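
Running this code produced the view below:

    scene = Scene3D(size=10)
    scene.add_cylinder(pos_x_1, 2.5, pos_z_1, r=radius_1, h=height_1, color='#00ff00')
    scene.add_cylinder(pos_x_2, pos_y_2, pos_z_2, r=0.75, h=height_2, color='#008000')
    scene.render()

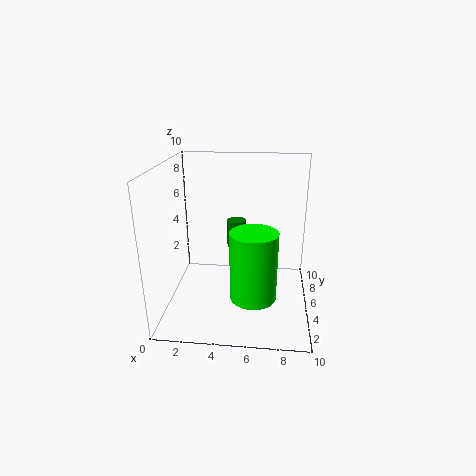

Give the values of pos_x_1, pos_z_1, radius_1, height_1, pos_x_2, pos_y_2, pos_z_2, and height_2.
pos_x_1 = 6.25, pos_z_1 = 2, radius_1 = 1.5, height_1 = 4.5, pos_x_2 = 4.5, pos_y_2 = 8.5, pos_z_2 = 2.75, height_2 = 2.25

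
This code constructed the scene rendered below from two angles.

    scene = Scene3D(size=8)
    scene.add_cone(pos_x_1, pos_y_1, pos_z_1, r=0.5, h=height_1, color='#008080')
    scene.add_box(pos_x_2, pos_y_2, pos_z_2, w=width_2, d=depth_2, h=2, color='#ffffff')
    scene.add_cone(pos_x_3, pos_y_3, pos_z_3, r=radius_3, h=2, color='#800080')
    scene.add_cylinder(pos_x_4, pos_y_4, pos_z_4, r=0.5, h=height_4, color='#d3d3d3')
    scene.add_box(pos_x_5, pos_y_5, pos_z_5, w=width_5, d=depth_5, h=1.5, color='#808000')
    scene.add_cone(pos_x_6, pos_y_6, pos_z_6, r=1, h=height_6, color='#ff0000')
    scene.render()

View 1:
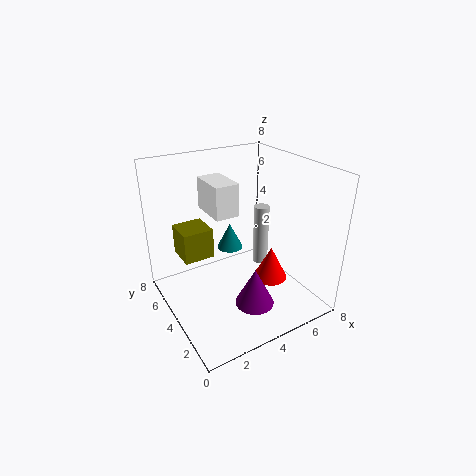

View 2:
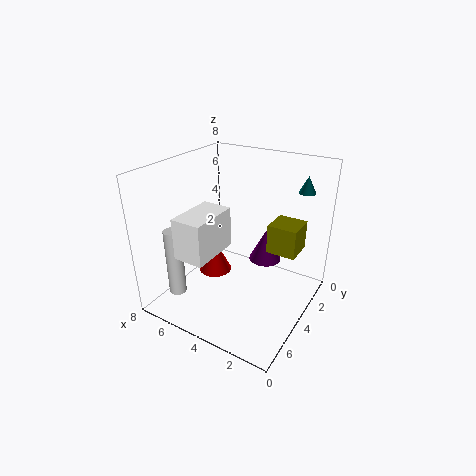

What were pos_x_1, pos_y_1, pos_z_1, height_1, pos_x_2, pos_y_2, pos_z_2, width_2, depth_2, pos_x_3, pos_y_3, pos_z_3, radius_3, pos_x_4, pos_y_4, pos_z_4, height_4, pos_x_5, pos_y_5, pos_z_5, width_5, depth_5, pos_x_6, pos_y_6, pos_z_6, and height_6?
pos_x_1 = 1.5; pos_y_1 = 0.5; pos_z_1 = 6; height_1 = 1; pos_x_2 = 3.5; pos_y_2 = 5.5; pos_z_2 = 4.5; width_2 = 1.5; depth_2 = 2.5; pos_x_3 = 3.5; pos_y_3 = 1.5; pos_z_3 = 1.5; radius_3 = 1; pos_x_4 = 7; pos_y_4 = 6; pos_z_4 = 0.5; height_4 = 4; pos_x_5 = 0.5; pos_y_5 = 3; pos_z_5 = 4; width_5 = 1.5; depth_5 = 1.5; pos_x_6 = 6; pos_y_6 = 3.5; pos_z_6 = 1; height_6 = 2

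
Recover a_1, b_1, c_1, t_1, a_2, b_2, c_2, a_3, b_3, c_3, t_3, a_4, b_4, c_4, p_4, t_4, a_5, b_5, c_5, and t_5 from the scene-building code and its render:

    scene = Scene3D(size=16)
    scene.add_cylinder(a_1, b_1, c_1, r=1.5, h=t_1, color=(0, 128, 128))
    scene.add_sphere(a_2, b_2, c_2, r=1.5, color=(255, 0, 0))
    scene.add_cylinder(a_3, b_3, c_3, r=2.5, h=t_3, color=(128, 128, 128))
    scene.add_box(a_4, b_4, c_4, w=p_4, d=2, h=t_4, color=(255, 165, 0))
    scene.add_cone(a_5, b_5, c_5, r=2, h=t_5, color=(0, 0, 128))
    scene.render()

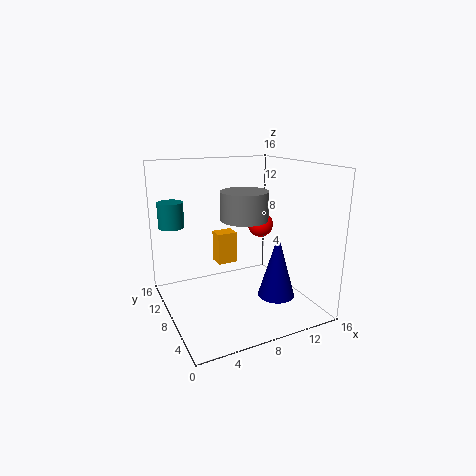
a_1 = 2, b_1 = 13.5, c_1 = 8.5, t_1 = 3, a_2 = 12, b_2 = 10, c_2 = 8.5, a_3 = 8, b_3 = 6.5, c_3 = 10.5, t_3 = 3, a_4 = 7.5, b_4 = 12.5, c_4 = 3, p_4 = 2.5, t_4 = 4, a_5 = 11, b_5 = 4.5, c_5 = 2, t_5 = 7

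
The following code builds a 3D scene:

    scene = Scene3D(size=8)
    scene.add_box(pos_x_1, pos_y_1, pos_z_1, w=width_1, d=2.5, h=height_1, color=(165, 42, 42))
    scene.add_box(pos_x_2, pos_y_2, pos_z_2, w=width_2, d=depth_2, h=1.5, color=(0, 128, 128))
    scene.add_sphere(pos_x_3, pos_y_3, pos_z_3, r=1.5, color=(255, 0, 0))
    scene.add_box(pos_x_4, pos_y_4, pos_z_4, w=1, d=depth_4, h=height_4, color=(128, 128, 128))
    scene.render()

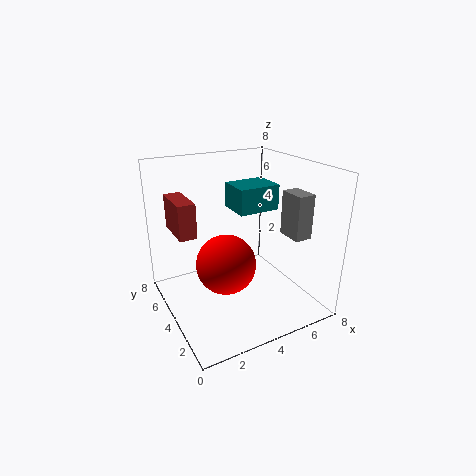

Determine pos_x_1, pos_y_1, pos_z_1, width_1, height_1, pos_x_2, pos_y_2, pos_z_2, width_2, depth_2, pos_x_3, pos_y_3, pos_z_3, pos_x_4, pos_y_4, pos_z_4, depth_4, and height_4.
pos_x_1 = 1
pos_y_1 = 5
pos_z_1 = 4
width_1 = 1
height_1 = 2
pos_x_2 = 4.5
pos_y_2 = 4.5
pos_z_2 = 5
width_2 = 2.5
depth_2 = 2
pos_x_3 = 2.5
pos_y_3 = 2.5
pos_z_3 = 3.5
pos_x_4 = 6.5
pos_y_4 = 2
pos_z_4 = 4
depth_4 = 1.5
height_4 = 2.5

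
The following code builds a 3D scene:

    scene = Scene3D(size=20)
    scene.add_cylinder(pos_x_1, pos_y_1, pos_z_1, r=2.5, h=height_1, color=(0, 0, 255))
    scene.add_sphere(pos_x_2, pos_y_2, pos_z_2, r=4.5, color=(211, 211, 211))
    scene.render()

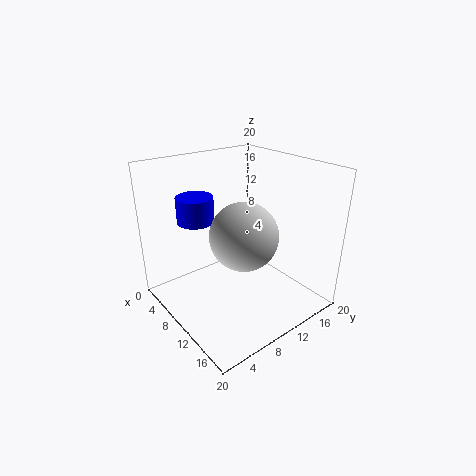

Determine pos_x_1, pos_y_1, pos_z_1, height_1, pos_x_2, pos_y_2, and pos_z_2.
pos_x_1 = 6.5; pos_y_1 = 5.5; pos_z_1 = 12.5; height_1 = 3.5; pos_x_2 = 12.5; pos_y_2 = 9; pos_z_2 = 11.5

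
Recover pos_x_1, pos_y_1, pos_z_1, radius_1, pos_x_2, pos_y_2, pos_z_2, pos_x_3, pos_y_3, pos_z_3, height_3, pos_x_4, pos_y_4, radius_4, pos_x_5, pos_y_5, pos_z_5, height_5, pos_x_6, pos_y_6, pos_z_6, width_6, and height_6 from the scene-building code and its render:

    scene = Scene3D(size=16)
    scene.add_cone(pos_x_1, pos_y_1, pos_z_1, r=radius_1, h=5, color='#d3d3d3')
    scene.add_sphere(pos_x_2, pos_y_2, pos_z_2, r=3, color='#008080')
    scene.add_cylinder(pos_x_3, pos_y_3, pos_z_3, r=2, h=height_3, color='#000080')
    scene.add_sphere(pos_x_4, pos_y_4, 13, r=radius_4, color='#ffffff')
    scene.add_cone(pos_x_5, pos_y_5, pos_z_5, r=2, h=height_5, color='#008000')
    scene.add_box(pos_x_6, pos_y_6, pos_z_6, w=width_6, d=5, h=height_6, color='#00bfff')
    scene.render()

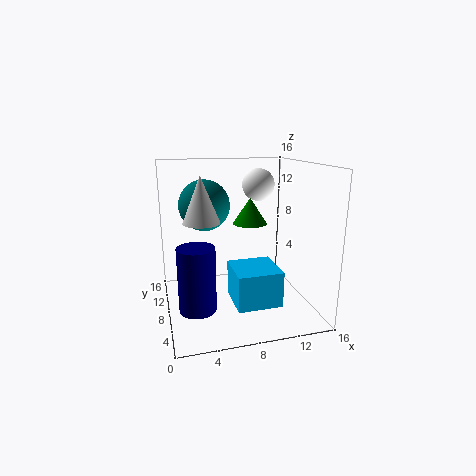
pos_x_1 = 4; pos_y_1 = 8; pos_z_1 = 10; radius_1 = 2; pos_x_2 = 5; pos_y_2 = 12; pos_z_2 = 11; pos_x_3 = 3; pos_y_3 = 6; pos_z_3 = 1; height_3 = 7; pos_x_4 = 12; pos_y_4 = 13; radius_4 = 2; pos_x_5 = 10; pos_y_5 = 10; pos_z_5 = 9; height_5 = 3; pos_x_6 = 7; pos_y_6 = 4; pos_z_6 = 1; width_6 = 5; height_6 = 4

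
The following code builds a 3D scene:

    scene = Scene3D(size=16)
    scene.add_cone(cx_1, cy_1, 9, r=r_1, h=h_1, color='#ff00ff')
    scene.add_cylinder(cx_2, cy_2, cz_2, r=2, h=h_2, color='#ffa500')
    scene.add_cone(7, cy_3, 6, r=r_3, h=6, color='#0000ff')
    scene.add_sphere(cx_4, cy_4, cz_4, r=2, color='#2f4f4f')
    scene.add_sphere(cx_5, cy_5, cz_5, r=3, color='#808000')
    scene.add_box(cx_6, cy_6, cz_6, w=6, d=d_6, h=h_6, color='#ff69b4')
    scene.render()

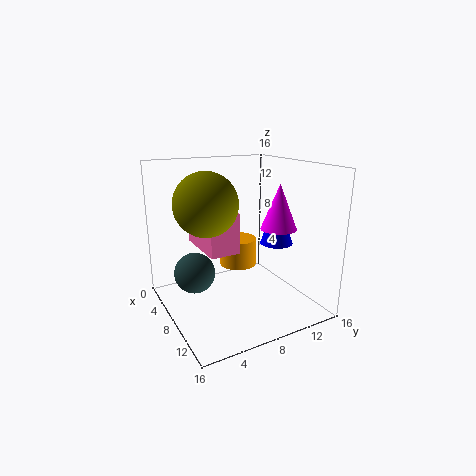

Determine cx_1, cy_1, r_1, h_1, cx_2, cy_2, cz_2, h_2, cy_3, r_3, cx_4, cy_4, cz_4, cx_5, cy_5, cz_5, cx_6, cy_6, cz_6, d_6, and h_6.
cx_1 = 10; cy_1 = 12; r_1 = 2; h_1 = 5; cx_2 = 8; cy_2 = 8; cz_2 = 5; h_2 = 3; cy_3 = 14; r_3 = 2; cx_4 = 10; cy_4 = 2; cz_4 = 6; cx_5 = 11; cy_5 = 3; cz_5 = 13; cx_6 = 6; cy_6 = 3; cz_6 = 8; d_6 = 3; h_6 = 4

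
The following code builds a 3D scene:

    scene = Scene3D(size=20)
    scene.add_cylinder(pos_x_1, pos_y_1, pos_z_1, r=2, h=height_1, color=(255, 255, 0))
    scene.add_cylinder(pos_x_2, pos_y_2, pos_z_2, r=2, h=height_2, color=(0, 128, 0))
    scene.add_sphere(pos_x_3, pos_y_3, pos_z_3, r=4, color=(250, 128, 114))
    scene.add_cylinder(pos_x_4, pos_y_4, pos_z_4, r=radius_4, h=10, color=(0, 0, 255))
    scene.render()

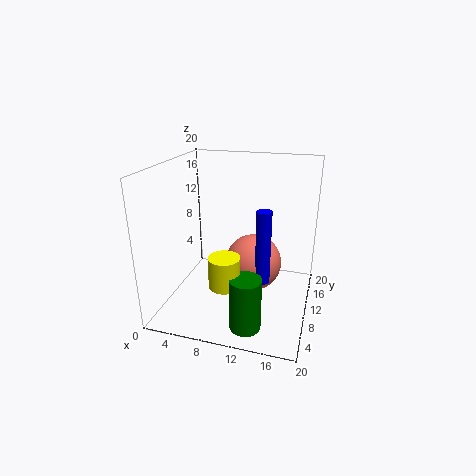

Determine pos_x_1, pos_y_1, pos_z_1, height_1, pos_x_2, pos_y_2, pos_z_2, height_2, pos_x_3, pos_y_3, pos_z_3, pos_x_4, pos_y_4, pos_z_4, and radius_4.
pos_x_1 = 10, pos_y_1 = 4, pos_z_1 = 6, height_1 = 4, pos_x_2 = 13, pos_y_2 = 3, pos_z_2 = 1, height_2 = 7, pos_x_3 = 12, pos_y_3 = 11, pos_z_3 = 6, pos_x_4 = 14, pos_y_4 = 8, pos_z_4 = 5, radius_4 = 1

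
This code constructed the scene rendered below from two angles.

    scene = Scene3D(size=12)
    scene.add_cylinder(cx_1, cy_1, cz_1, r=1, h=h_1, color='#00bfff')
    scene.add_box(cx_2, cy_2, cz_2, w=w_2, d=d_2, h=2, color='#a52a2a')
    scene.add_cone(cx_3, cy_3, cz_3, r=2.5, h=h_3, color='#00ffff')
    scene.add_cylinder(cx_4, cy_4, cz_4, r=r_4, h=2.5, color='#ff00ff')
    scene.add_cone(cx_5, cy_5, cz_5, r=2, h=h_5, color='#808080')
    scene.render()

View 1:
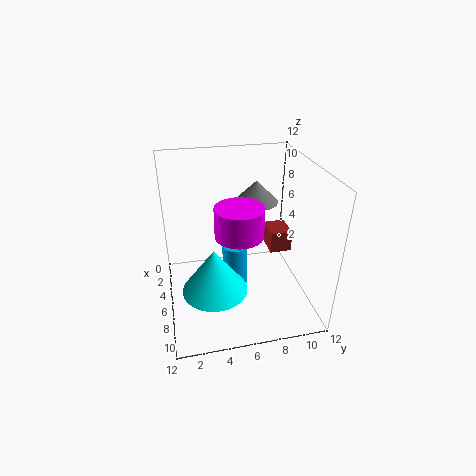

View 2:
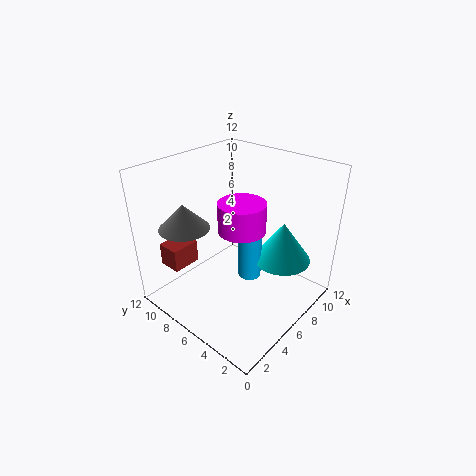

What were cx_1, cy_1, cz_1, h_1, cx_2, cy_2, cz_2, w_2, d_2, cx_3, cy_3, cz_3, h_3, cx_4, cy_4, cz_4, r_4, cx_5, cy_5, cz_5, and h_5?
cx_1 = 7
cy_1 = 5.5
cz_1 = 2
h_1 = 4
cx_2 = 2
cy_2 = 9.5
cz_2 = 3
w_2 = 2.5
d_2 = 2
cx_3 = 9
cy_3 = 3.5
cz_3 = 3.5
h_3 = 3.5
cx_4 = 6.5
cy_4 = 6
cz_4 = 6.5
r_4 = 2
cx_5 = 2.5
cy_5 = 8.5
cz_5 = 7.5
h_5 = 2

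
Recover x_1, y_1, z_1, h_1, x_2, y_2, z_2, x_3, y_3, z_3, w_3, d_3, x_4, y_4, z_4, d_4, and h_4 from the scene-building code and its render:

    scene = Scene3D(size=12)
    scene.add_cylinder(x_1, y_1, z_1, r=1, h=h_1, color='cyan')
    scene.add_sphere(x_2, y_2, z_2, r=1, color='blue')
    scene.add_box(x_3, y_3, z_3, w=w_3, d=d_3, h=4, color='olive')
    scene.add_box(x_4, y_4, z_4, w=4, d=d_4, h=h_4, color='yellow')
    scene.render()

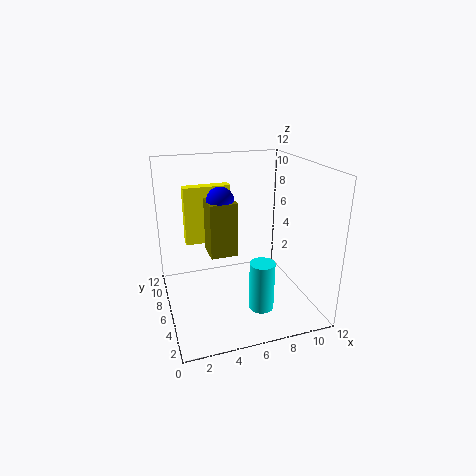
x_1 = 7; y_1 = 3; z_1 = 1; h_1 = 4; x_2 = 4; y_2 = 4; z_2 = 10; x_3 = 3; y_3 = 3; z_3 = 6; w_3 = 2; d_3 = 2; x_4 = 2; y_4 = 8; z_4 = 5; d_4 = 1; h_4 = 5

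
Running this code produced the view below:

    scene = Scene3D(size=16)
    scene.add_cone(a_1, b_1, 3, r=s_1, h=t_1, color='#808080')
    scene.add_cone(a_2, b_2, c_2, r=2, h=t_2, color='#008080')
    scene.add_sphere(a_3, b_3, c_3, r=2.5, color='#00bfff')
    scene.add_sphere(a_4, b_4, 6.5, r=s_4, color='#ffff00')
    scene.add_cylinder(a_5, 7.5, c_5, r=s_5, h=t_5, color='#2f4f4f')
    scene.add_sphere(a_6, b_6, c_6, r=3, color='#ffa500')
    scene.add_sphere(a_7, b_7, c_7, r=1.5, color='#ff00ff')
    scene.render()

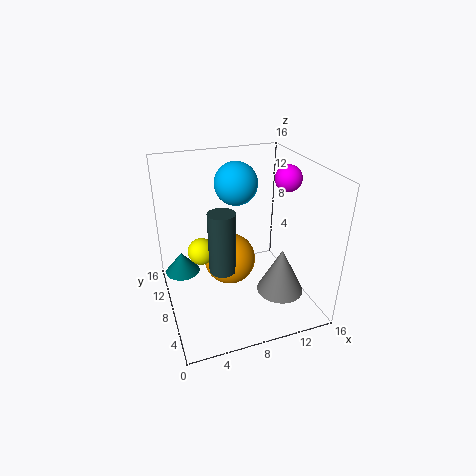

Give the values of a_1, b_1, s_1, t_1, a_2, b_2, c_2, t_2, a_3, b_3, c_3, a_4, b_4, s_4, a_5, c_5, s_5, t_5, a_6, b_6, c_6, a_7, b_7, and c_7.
a_1 = 11.5, b_1 = 4, s_1 = 2.5, t_1 = 5, a_2 = 2, b_2 = 11, c_2 = 3, t_2 = 2.5, a_3 = 9, b_3 = 11.5, c_3 = 13, a_4 = 4, b_4 = 9, s_4 = 1.5, a_5 = 6, c_5 = 4.5, s_5 = 1.5, t_5 = 7, a_6 = 7.5, b_6 = 9.5, c_6 = 4.5, a_7 = 14, b_7 = 8.5, c_7 = 14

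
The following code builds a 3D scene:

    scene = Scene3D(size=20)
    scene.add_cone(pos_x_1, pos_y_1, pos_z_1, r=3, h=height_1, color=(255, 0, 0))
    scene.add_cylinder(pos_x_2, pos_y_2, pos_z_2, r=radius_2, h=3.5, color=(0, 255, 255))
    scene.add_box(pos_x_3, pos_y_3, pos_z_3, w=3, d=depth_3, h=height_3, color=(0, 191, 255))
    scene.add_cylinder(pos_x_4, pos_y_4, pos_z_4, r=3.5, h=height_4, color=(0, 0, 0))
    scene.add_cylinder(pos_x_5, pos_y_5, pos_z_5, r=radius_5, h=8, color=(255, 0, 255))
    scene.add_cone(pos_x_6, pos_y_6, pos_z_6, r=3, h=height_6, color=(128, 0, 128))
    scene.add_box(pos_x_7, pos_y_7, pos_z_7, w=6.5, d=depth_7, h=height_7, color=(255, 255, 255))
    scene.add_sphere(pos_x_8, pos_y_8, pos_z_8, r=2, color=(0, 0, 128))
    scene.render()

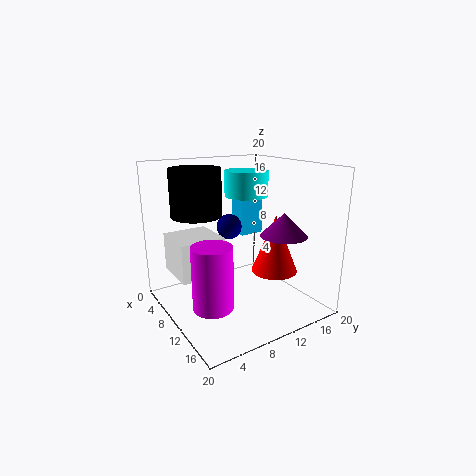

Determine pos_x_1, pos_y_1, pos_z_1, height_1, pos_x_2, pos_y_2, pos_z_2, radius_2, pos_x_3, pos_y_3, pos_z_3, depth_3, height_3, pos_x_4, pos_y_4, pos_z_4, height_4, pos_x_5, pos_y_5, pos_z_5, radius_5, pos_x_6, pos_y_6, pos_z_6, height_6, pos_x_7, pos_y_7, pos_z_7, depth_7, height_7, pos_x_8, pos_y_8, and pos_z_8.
pos_x_1 = 15; pos_y_1 = 12.5; pos_z_1 = 6.5; height_1 = 7.5; pos_x_2 = 9; pos_y_2 = 12; pos_z_2 = 15.5; radius_2 = 3; pos_x_3 = 0.5; pos_y_3 = 15; pos_z_3 = 7.5; depth_3 = 4; height_3 = 6.5; pos_x_4 = 6.5; pos_y_4 = 5.5; pos_z_4 = 13; height_4 = 6.5; pos_x_5 = 14.5; pos_y_5 = 3.5; pos_z_5 = 3.5; radius_5 = 2.5; pos_x_6 = 16; pos_y_6 = 13; pos_z_6 = 11.5; height_6 = 3; pos_x_7 = 2.5; pos_y_7 = 2; pos_z_7 = 4.5; depth_7 = 6.5; height_7 = 5.5; pos_x_8 = 3.5; pos_y_8 = 12.5; pos_z_8 = 9.5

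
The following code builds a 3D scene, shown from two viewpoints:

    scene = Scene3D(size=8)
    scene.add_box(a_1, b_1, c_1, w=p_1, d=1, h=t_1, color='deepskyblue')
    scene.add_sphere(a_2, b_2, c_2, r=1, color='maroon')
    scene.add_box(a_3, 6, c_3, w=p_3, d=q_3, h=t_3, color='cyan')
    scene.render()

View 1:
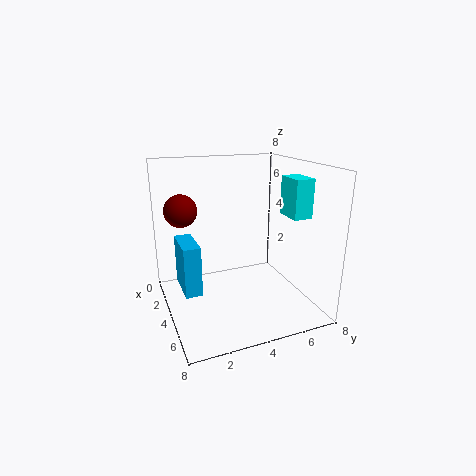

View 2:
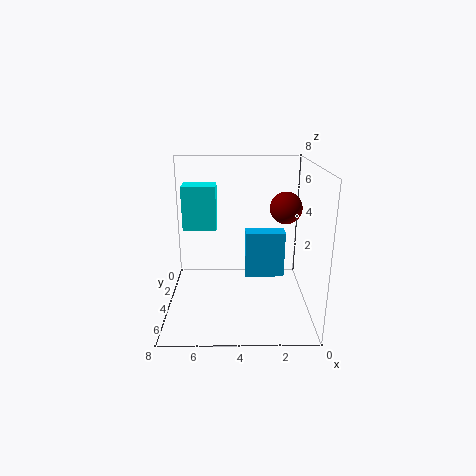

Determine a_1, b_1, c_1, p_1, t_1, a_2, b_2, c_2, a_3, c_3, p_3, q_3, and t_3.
a_1 = 1, b_1 = 1, c_1 = 0.5, p_1 = 2.5, t_1 = 3, a_2 = 1, b_2 = 1.5, c_2 = 5, a_3 = 5, c_3 = 5.5, p_3 = 1.5, q_3 = 1, t_3 = 2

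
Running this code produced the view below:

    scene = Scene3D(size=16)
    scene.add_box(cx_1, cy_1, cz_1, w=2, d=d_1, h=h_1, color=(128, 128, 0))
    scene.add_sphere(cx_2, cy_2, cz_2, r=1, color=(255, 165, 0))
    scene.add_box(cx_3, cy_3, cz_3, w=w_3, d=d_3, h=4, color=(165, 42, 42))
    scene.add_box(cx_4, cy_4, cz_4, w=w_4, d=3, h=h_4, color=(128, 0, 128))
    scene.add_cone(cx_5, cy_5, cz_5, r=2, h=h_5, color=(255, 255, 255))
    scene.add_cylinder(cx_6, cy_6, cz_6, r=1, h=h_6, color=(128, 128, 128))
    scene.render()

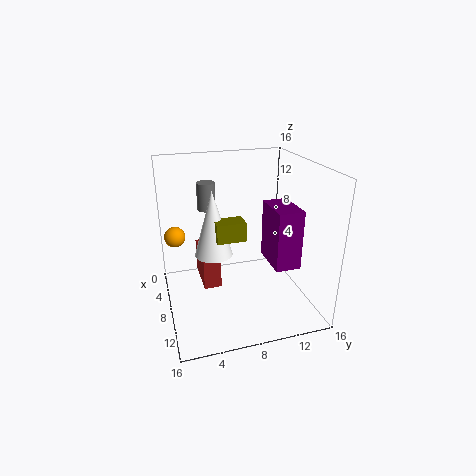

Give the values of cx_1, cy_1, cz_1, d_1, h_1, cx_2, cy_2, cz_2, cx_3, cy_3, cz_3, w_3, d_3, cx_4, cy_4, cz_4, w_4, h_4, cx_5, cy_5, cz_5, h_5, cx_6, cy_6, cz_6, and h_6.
cx_1 = 9
cy_1 = 5
cz_1 = 9
d_1 = 3
h_1 = 2
cx_2 = 10
cy_2 = 1
cz_2 = 10
cx_3 = 3
cy_3 = 4
cz_3 = 2
w_3 = 5
d_3 = 2
cx_4 = 5
cy_4 = 12
cz_4 = 4
w_4 = 5
h_4 = 7
cx_5 = 9
cy_5 = 5
cz_5 = 7
h_5 = 7
cx_6 = 6
cy_6 = 5
cz_6 = 11
h_6 = 3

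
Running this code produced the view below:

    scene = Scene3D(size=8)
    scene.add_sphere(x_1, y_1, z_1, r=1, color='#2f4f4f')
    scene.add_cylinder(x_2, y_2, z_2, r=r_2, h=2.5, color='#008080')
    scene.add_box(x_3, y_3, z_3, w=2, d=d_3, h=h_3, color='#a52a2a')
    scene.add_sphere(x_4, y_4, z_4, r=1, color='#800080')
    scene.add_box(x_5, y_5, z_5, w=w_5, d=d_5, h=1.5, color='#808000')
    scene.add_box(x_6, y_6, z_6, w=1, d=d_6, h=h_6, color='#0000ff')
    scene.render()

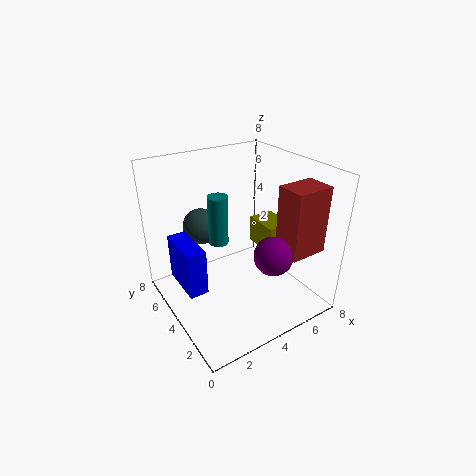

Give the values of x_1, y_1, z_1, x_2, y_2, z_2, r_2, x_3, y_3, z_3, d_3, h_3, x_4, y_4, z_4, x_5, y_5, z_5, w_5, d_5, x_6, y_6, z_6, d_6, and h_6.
x_1 = 2.5; y_1 = 5.5; z_1 = 4.5; x_2 = 2.5; y_2 = 3.5; z_2 = 4.5; r_2 = 0.5; x_3 = 5; y_3 = 0.5; z_3 = 4; d_3 = 1.5; h_3 = 3.5; x_4 = 4.5; y_4 = 1.5; z_4 = 4; x_5 = 5.5; y_5 = 3; z_5 = 3; w_5 = 1.5; d_5 = 2; x_6 = 0.5; y_6 = 3; z_6 = 2; d_6 = 2.5; h_6 = 2.5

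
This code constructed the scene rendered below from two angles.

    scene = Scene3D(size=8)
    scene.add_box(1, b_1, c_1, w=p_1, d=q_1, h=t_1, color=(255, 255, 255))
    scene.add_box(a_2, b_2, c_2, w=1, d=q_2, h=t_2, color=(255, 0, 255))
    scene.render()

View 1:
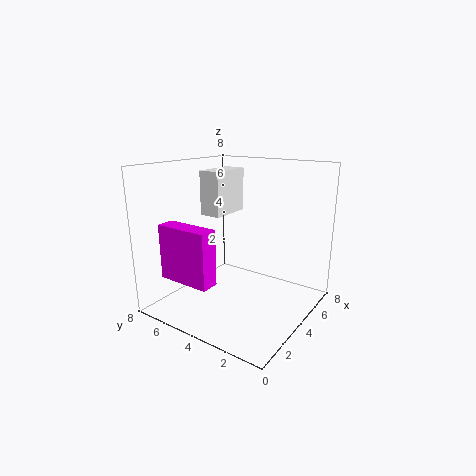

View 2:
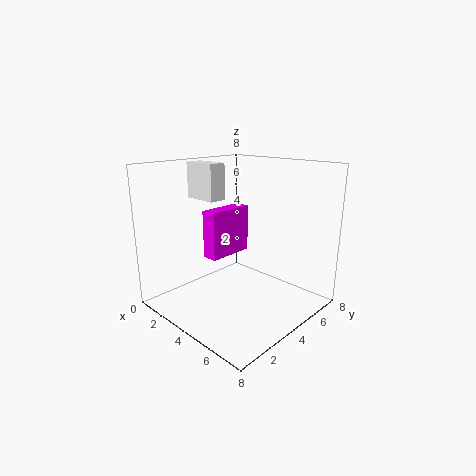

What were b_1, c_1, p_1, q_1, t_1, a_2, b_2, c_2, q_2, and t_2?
b_1 = 3; c_1 = 6; p_1 = 2; q_1 = 1; t_1 = 2; a_2 = 1; b_2 = 4; c_2 = 2; q_2 = 3; t_2 = 3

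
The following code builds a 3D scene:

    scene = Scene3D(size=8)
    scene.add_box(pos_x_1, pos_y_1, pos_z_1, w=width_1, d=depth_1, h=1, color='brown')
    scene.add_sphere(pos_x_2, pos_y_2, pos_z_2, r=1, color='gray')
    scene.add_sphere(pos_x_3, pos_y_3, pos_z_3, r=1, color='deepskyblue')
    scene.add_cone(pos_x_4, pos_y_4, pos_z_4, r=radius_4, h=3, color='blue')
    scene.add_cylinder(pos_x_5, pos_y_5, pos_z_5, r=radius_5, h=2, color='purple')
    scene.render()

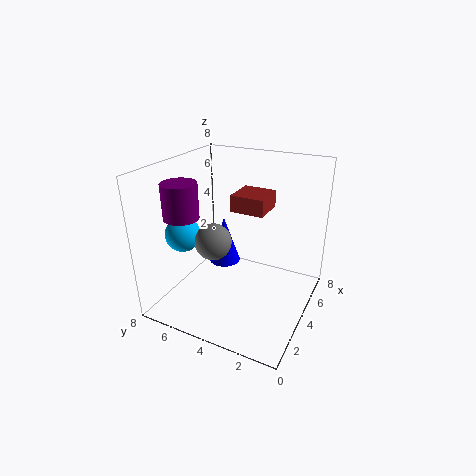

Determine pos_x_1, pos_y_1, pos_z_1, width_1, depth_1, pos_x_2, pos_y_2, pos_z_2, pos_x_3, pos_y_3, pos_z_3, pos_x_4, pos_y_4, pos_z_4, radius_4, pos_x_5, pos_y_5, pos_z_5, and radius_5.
pos_x_1 = 5, pos_y_1 = 3, pos_z_1 = 5, width_1 = 2, depth_1 = 2, pos_x_2 = 3, pos_y_2 = 5, pos_z_2 = 4, pos_x_3 = 3, pos_y_3 = 7, pos_z_3 = 4, pos_x_4 = 6, pos_y_4 = 6, pos_z_4 = 1, radius_4 = 1, pos_x_5 = 3, pos_y_5 = 7, pos_z_5 = 5, radius_5 = 1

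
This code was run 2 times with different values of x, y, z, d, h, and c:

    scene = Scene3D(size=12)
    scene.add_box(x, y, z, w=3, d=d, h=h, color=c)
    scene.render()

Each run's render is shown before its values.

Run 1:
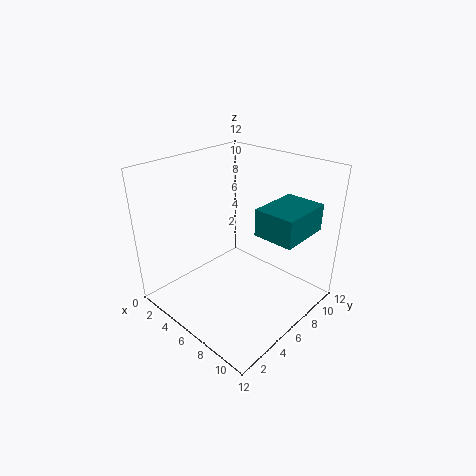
x = 9
y = 4.5
z = 8
d = 4
h = 2
c = 'teal'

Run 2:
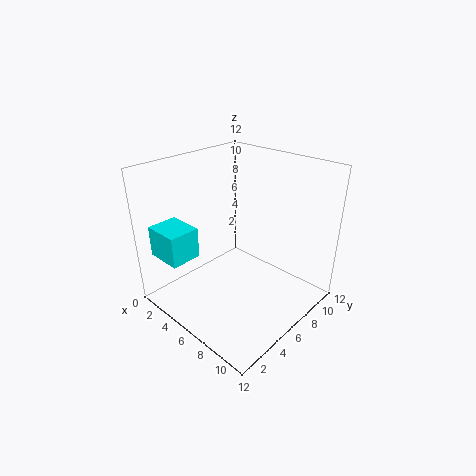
x = 1.5
y = 0.5
z = 5
d = 2.5
h = 2.5
c = 'cyan'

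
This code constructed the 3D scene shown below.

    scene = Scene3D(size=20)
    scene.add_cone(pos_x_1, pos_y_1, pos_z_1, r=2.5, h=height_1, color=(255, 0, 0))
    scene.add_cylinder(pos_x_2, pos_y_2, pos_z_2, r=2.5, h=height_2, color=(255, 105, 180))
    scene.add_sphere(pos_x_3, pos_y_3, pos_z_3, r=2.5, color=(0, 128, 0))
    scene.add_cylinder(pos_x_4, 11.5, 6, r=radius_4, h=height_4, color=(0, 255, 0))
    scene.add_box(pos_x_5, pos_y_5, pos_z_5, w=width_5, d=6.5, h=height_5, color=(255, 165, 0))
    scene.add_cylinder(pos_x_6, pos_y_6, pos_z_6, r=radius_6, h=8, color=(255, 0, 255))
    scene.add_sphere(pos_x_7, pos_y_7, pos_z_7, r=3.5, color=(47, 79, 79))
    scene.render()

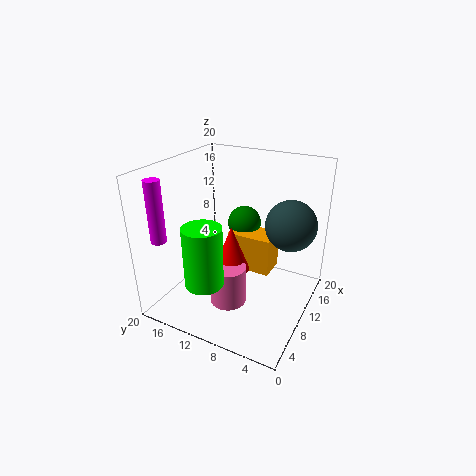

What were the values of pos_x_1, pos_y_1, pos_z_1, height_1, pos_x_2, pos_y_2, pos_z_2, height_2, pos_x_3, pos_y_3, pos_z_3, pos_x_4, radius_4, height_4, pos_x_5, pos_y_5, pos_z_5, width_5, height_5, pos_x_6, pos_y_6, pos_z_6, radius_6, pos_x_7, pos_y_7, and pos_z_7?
pos_x_1 = 9, pos_y_1 = 10.5, pos_z_1 = 5.5, height_1 = 6.5, pos_x_2 = 7, pos_y_2 = 10, pos_z_2 = 1.5, height_2 = 5.5, pos_x_3 = 15, pos_y_3 = 11.5, pos_z_3 = 10, pos_x_4 = 3.5, radius_4 = 2.5, height_4 = 8, pos_x_5 = 11.5, pos_y_5 = 6, pos_z_5 = 4, width_5 = 4, height_5 = 5.5, pos_x_6 = 2, pos_y_6 = 17, pos_z_6 = 11.5, radius_6 = 1, pos_x_7 = 13, pos_y_7 = 3.5, pos_z_7 = 12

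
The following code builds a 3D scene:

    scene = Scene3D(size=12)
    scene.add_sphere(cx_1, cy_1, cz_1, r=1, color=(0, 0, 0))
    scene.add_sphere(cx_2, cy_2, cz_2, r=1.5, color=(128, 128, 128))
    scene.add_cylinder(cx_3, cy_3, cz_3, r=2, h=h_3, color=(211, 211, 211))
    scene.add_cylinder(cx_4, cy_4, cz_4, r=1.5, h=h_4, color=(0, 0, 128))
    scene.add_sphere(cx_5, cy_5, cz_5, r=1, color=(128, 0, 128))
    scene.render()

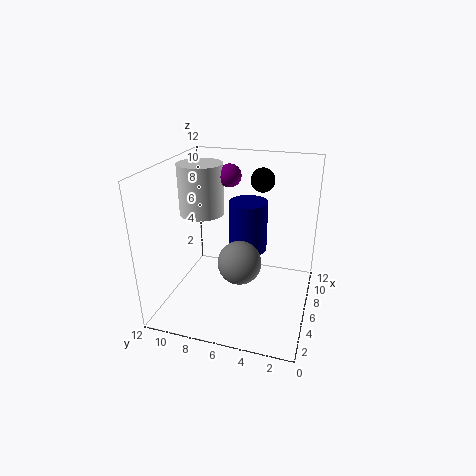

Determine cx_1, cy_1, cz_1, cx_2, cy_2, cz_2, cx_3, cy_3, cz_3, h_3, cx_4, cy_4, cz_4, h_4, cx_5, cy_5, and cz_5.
cx_1 = 8; cy_1 = 4.5; cz_1 = 10.5; cx_2 = 1.5; cy_2 = 4.5; cz_2 = 6.5; cx_3 = 8; cy_3 = 10; cz_3 = 7; h_3 = 4.5; cx_4 = 5.5; cy_4 = 5; cz_4 = 5.5; h_4 = 4; cx_5 = 8.5; cy_5 = 7.5; cz_5 = 10.5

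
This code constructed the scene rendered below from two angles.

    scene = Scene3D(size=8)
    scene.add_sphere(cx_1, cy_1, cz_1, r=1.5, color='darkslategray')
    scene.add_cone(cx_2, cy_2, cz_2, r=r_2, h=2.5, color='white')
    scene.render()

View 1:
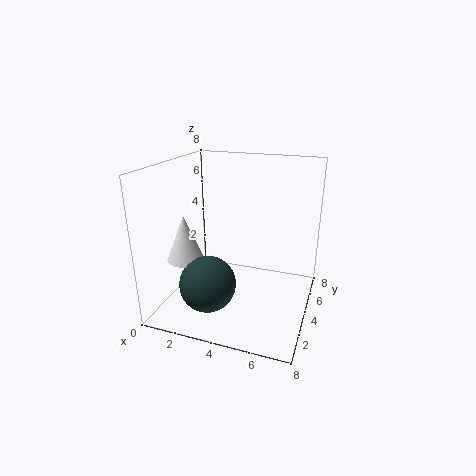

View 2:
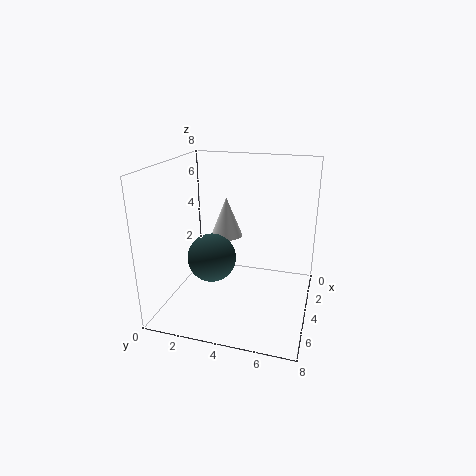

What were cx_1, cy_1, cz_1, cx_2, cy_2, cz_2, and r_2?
cx_1 = 3; cy_1 = 2; cz_1 = 2; cx_2 = 1.5; cy_2 = 2.5; cz_2 = 3; r_2 = 1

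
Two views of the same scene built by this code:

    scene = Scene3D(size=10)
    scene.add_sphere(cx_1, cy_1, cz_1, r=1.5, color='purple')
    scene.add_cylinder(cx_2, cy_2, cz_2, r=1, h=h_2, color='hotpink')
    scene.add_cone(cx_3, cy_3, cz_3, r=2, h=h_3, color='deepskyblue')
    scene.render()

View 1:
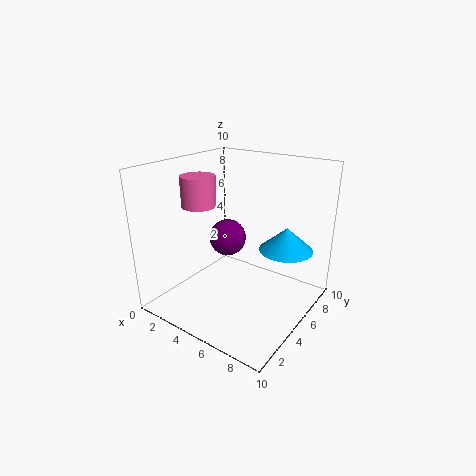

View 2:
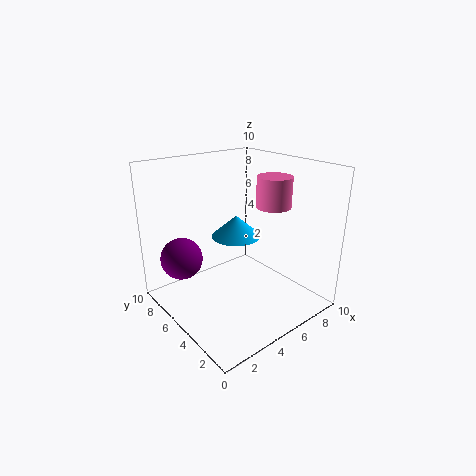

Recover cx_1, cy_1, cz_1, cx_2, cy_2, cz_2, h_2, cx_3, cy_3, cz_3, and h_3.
cx_1 = 2; cy_1 = 7.75; cz_1 = 3.25; cx_2 = 4.75; cy_2 = 1.5; cz_2 = 8.25; h_2 = 1.75; cx_3 = 7.25; cy_3 = 8; cz_3 = 3.5; h_3 = 1.75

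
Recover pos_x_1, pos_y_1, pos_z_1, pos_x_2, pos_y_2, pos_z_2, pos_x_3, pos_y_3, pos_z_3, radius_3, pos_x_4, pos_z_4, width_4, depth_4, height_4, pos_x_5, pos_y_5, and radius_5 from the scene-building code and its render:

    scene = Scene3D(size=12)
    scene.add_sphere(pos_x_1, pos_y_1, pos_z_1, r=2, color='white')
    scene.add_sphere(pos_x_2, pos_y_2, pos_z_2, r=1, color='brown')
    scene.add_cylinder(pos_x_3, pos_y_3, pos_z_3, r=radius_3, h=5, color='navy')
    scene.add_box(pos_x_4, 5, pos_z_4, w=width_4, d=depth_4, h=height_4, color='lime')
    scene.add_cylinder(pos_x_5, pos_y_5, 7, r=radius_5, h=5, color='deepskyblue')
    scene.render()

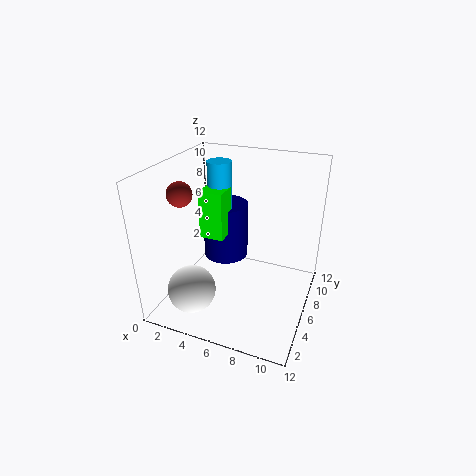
pos_x_1 = 3; pos_y_1 = 3; pos_z_1 = 2; pos_x_2 = 2; pos_y_2 = 4; pos_z_2 = 10; pos_x_3 = 4; pos_y_3 = 8; pos_z_3 = 3; radius_3 = 2; pos_x_4 = 3; pos_z_4 = 6; width_4 = 2; depth_4 = 2; height_4 = 4; pos_x_5 = 4; pos_y_5 = 7; radius_5 = 1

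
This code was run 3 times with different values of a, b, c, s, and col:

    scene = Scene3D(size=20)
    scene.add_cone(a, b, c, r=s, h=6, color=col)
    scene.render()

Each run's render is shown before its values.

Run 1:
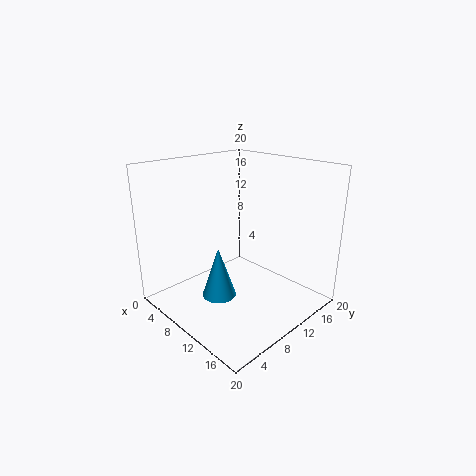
a = 14, b = 3, c = 6, s = 2, col = 'deepskyblue'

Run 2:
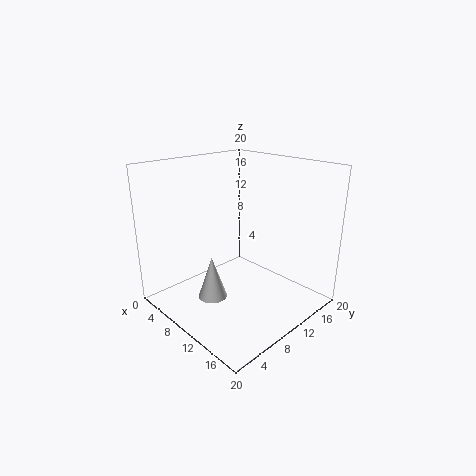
a = 9, b = 6, c = 2, s = 2, col = 'white'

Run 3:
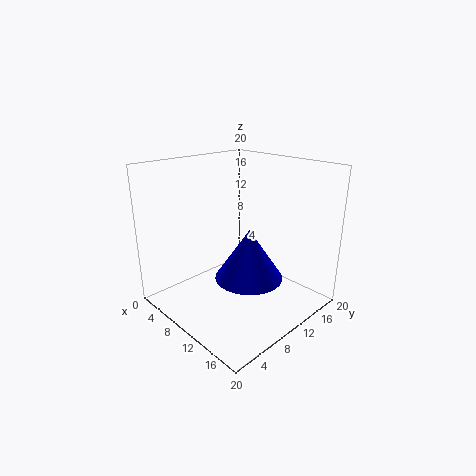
a = 16, b = 6, c = 8, s = 4, col = 'blue'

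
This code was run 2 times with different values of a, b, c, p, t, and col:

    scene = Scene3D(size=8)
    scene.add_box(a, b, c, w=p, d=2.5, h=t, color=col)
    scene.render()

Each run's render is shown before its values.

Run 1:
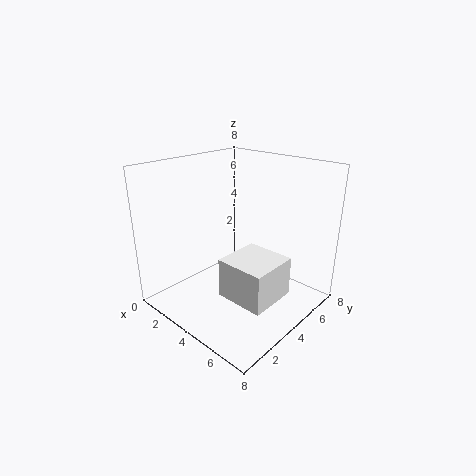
a = 5
b = 1.5
c = 2
p = 2.5
t = 2
col = 'white'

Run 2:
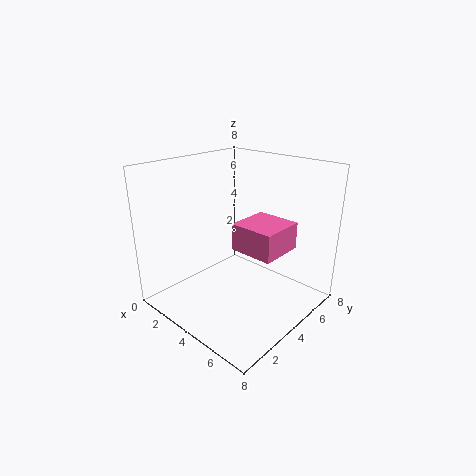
a = 4
b = 3.5
c = 3.5
p = 2.5
t = 1.5
col = 'hotpink'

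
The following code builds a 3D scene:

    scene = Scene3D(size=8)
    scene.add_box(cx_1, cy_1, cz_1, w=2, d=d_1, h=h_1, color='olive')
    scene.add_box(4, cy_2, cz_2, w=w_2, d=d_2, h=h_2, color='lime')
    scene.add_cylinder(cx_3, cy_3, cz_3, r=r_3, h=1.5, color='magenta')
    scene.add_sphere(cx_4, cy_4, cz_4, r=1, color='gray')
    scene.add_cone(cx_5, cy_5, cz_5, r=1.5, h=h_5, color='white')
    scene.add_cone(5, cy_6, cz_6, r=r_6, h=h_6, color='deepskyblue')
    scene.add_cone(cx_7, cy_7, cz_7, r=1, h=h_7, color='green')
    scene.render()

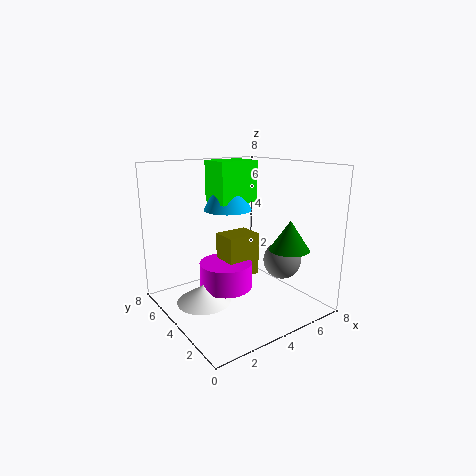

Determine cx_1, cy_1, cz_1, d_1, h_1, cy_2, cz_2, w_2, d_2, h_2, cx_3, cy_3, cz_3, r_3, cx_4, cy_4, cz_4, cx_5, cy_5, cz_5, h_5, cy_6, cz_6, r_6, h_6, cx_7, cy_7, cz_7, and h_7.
cx_1 = 3.5
cy_1 = 4
cz_1 = 1.5
d_1 = 1.5
h_1 = 2.5
cy_2 = 5.5
cz_2 = 5.5
w_2 = 2.5
d_2 = 2
h_2 = 2.5
cx_3 = 3.5
cy_3 = 4.5
cz_3 = 1
r_3 = 1.5
cx_4 = 5.5
cy_4 = 2
cz_4 = 3
cx_5 = 2
cy_5 = 4.5
cz_5 = 0.5
h_5 = 1
cy_6 = 6.5
cz_6 = 5
r_6 = 1.5
h_6 = 3
cx_7 = 5
cy_7 = 1
cz_7 = 4
h_7 = 1.5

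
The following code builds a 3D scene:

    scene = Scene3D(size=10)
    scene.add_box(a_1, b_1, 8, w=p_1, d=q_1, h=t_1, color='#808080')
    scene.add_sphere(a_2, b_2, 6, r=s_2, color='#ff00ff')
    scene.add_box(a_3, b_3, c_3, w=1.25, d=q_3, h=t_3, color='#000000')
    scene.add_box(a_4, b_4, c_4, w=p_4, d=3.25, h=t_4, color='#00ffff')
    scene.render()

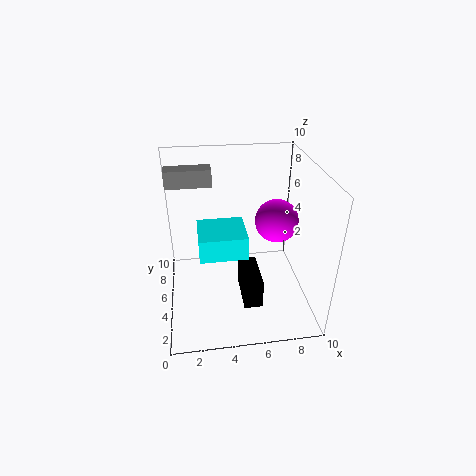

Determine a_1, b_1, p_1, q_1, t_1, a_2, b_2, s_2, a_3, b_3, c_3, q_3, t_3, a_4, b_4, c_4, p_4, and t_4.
a_1 = 0.25
b_1 = 7
p_1 = 3.25
q_1 = 1.25
t_1 = 1.25
a_2 = 7.75
b_2 = 5.25
s_2 = 1.5
a_3 = 5
b_3 = 2
c_3 = 1.25
q_3 = 3
t_3 = 2
a_4 = 2.25
b_4 = 4.75
c_4 = 3.25
p_4 = 3.5
t_4 = 1.75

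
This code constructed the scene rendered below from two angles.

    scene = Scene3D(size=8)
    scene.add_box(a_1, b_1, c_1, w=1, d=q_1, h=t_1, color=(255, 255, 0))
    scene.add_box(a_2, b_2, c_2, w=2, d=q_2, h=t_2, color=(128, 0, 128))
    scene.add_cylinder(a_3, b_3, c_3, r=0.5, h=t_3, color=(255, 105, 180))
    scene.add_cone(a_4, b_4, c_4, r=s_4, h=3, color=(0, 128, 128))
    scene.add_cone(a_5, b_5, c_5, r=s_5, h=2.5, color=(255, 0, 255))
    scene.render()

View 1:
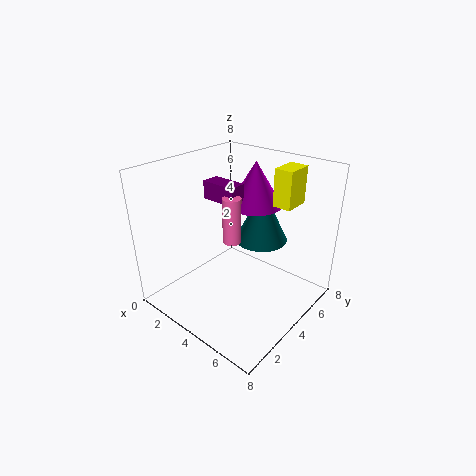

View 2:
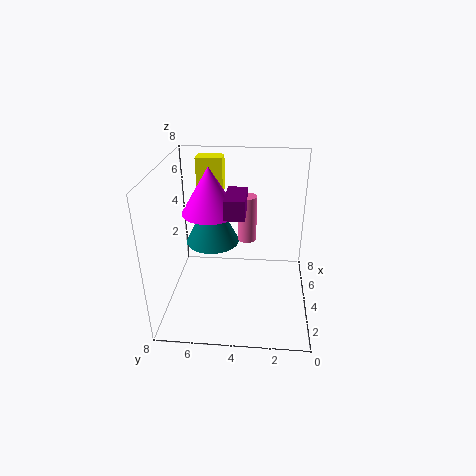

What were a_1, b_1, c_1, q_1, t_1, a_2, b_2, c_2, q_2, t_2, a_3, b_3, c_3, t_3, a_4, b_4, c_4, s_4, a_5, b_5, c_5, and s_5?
a_1 = 5.5; b_1 = 5; c_1 = 6; q_1 = 1.5; t_1 = 2; a_2 = 2; b_2 = 3.5; c_2 = 6; q_2 = 1; t_2 = 1; a_3 = 4; b_3 = 3.5; c_3 = 4; t_3 = 2.5; a_4 = 4.5; b_4 = 5.5; c_4 = 3.5; s_4 = 1.5; a_5 = 4; b_5 = 5.5; c_5 = 5.5; s_5 = 1.5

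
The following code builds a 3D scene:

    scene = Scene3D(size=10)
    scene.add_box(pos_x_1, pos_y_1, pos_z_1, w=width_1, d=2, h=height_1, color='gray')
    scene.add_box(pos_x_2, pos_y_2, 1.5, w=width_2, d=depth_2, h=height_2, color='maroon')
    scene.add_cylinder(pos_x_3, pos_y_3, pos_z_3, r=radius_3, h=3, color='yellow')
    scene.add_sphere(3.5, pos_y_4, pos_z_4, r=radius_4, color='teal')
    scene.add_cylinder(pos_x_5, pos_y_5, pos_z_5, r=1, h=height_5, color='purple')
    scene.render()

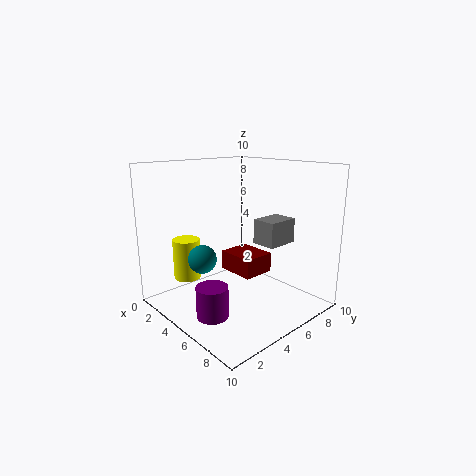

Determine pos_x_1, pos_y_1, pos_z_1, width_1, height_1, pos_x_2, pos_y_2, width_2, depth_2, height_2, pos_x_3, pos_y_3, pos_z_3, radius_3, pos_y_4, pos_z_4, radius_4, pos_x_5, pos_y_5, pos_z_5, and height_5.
pos_x_1 = 7.5
pos_y_1 = 4
pos_z_1 = 5.5
width_1 = 1.5
height_1 = 1.5
pos_x_2 = 2
pos_y_2 = 6
width_2 = 3
depth_2 = 2.5
height_2 = 1.5
pos_x_3 = 1.5
pos_y_3 = 3
pos_z_3 = 1.5
radius_3 = 1
pos_y_4 = 3
pos_z_4 = 3.5
radius_4 = 1
pos_x_5 = 6.5
pos_y_5 = 1.5
pos_z_5 = 1
height_5 = 2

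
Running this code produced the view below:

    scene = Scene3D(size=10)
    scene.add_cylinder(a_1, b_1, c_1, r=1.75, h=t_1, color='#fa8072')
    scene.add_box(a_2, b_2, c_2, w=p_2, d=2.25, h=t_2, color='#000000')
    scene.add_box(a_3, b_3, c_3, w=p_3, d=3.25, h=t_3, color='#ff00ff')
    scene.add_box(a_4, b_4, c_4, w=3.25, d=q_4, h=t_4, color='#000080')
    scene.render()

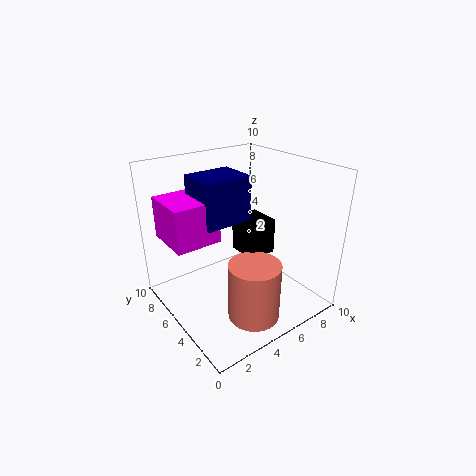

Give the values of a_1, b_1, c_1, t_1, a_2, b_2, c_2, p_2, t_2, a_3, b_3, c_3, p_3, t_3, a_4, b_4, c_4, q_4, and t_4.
a_1 = 4.5; b_1 = 2.5; c_1 = 0.25; t_1 = 4; a_2 = 5.25; b_2 = 3.75; c_2 = 3.75; p_2 = 2; t_2 = 2.5; a_3 = 0.25; b_3 = 4.5; c_3 = 5.5; p_3 = 3; t_3 = 2.75; a_4 = 2.25; b_4 = 4.25; c_4 = 6.5; q_4 = 2.75; t_4 = 3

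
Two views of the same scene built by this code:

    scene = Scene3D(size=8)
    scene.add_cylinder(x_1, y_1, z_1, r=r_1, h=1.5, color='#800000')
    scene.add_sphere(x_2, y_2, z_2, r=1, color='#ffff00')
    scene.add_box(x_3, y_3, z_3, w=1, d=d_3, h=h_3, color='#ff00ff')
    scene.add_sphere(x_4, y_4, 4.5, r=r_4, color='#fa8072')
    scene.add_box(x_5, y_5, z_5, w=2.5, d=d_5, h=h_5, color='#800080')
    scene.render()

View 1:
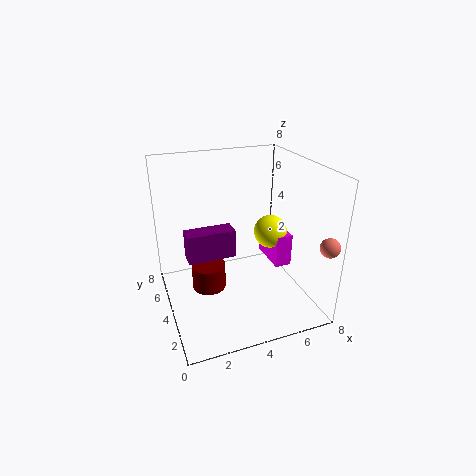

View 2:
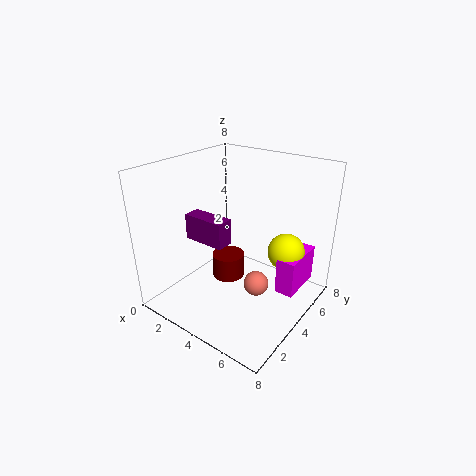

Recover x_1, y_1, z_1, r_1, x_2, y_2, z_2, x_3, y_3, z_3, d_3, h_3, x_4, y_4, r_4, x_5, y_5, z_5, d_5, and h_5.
x_1 = 2.5, y_1 = 5, z_1 = 0.5, r_1 = 1, x_2 = 6.5, y_2 = 5, z_2 = 3.5, x_3 = 6.5, y_3 = 4, z_3 = 1.5, d_3 = 2.5, h_3 = 2, x_4 = 7.5, y_4 = 0.5, r_4 = 0.5, x_5 = 1, y_5 = 3, z_5 = 3.5, d_5 = 1, h_5 = 1.5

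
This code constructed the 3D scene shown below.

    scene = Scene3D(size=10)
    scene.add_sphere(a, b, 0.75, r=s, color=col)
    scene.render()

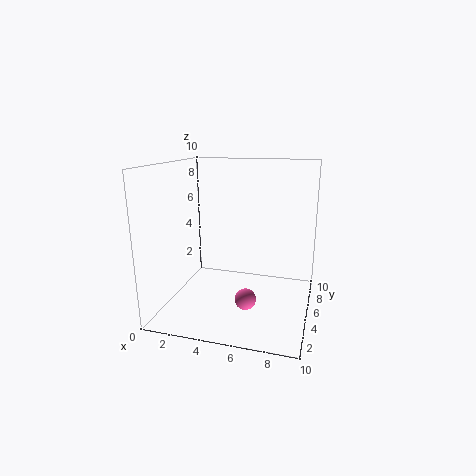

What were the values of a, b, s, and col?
a = 5.75; b = 4.25; s = 0.75; col = 'hotpink'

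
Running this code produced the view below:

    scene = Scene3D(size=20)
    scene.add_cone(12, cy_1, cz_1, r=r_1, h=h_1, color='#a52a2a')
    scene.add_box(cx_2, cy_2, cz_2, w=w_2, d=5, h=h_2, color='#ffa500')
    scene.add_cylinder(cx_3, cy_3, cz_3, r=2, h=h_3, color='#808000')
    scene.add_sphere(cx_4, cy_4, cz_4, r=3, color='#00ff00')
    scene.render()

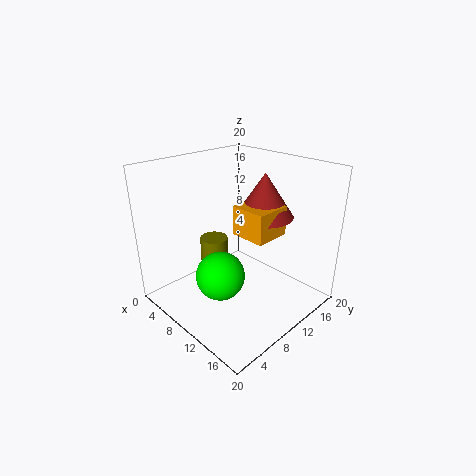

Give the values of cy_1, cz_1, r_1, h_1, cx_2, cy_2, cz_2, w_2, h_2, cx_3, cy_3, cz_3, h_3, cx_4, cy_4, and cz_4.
cy_1 = 13, cz_1 = 13, r_1 = 4, h_1 = 6, cx_2 = 10, cy_2 = 9, cz_2 = 11, w_2 = 5, h_2 = 4, cx_3 = 6, cy_3 = 9, cz_3 = 4, h_3 = 5, cx_4 = 13, cy_4 = 4, cz_4 = 8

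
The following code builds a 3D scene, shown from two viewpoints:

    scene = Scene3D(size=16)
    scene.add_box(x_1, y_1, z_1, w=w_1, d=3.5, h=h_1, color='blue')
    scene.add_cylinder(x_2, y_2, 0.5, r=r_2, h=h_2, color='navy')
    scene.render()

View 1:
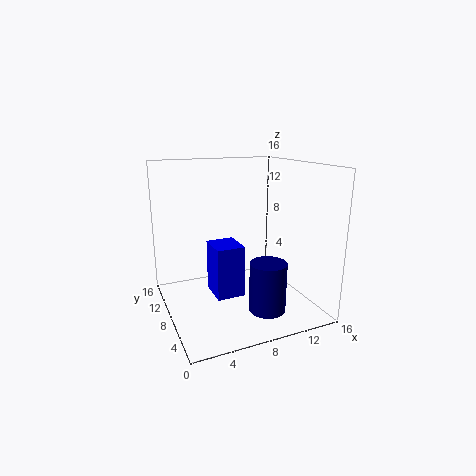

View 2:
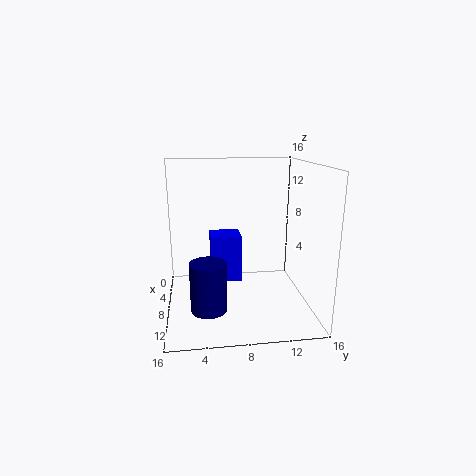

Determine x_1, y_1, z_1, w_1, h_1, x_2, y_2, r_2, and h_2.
x_1 = 4.5, y_1 = 5, z_1 = 2.5, w_1 = 3, h_1 = 5.5, x_2 = 10, y_2 = 4.5, r_2 = 2, h_2 = 5.5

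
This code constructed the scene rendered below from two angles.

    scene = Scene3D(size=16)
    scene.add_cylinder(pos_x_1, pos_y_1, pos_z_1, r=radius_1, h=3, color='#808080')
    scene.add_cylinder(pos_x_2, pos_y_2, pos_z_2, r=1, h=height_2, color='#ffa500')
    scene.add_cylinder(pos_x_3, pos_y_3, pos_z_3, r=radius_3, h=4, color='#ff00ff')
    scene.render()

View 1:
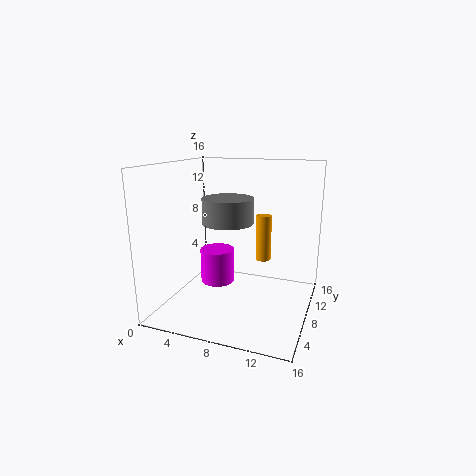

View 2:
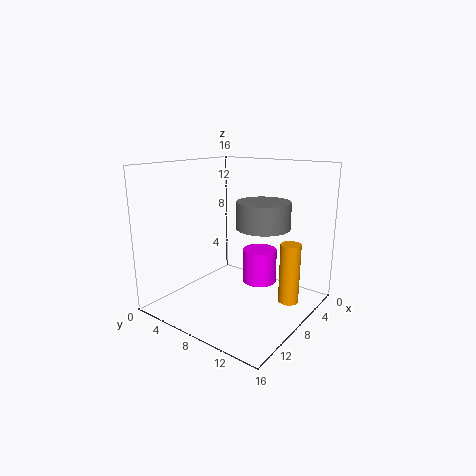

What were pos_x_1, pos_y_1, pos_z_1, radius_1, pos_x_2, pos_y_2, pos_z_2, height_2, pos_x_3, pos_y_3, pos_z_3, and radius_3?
pos_x_1 = 6; pos_y_1 = 10; pos_z_1 = 9; radius_1 = 3; pos_x_2 = 9; pos_y_2 = 15; pos_z_2 = 3; height_2 = 6; pos_x_3 = 5; pos_y_3 = 9; pos_z_3 = 2; radius_3 = 2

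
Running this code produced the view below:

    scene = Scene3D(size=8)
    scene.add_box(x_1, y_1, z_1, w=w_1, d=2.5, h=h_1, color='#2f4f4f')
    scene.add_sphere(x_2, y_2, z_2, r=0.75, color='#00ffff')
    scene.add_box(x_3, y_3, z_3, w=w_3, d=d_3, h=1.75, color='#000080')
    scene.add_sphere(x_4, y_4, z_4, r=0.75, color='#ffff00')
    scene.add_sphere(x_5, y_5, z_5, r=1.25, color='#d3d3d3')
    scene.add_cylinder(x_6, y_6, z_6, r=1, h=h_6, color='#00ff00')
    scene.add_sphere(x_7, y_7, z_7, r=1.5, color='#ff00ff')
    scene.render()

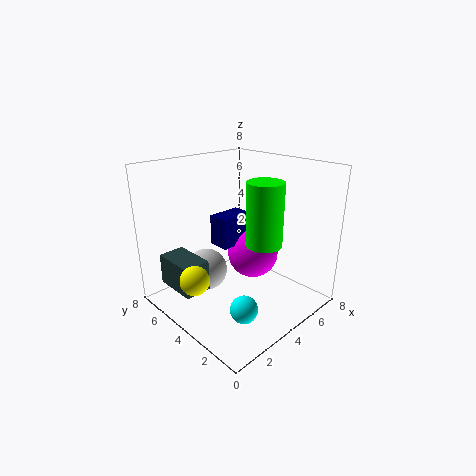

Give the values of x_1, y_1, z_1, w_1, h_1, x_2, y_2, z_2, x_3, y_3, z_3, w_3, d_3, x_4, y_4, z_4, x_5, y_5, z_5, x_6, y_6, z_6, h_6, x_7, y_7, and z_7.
x_1 = 0.75, y_1 = 4.5, z_1 = 1.25, w_1 = 1.5, h_1 = 1.75, x_2 = 2.75, y_2 = 2.25, z_2 = 0.75, x_3 = 3.5, y_3 = 4.5, z_3 = 3.25, w_3 = 2, d_3 = 1.25, x_4 = 0.75, y_4 = 3.75, z_4 = 2.75, x_5 = 3.25, y_5 = 6, z_5 = 1.5, x_6 = 4.75, y_6 = 2.75, z_6 = 3.75, h_6 = 3.5, x_7 = 5.5, y_7 = 4.25, z_7 = 2.5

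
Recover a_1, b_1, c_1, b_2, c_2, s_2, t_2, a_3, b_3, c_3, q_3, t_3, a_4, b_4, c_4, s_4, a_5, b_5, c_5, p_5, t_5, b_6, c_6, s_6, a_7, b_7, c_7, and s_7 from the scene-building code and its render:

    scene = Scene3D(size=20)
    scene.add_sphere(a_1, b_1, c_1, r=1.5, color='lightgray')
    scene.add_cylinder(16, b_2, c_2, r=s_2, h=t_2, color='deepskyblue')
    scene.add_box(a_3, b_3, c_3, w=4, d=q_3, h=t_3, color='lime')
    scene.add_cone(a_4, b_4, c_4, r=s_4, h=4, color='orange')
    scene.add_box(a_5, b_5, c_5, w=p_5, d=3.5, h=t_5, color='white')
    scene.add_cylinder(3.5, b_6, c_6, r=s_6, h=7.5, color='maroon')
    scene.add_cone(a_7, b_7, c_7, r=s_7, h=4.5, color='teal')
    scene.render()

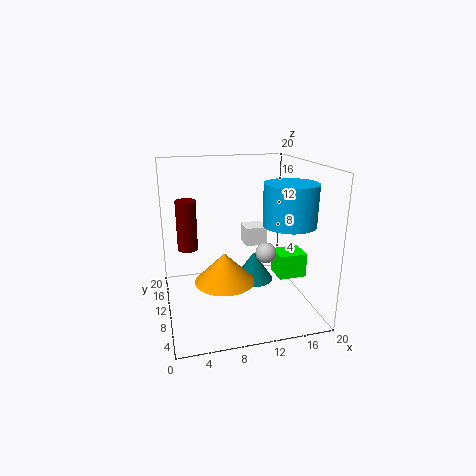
a_1 = 14
b_1 = 9.5
c_1 = 7.5
b_2 = 6.5
c_2 = 12.5
s_2 = 3.5
t_2 = 5.5
a_3 = 15.5
b_3 = 7.5
c_3 = 4
q_3 = 3.5
t_3 = 3.5
a_4 = 7.5
b_4 = 7.5
c_4 = 5
s_4 = 4
a_5 = 13
b_5 = 16
c_5 = 6
p_5 = 3.5
t_5 = 3
b_6 = 15
c_6 = 7
s_6 = 1.5
a_7 = 13.5
b_7 = 13.5
c_7 = 1.5
s_7 = 3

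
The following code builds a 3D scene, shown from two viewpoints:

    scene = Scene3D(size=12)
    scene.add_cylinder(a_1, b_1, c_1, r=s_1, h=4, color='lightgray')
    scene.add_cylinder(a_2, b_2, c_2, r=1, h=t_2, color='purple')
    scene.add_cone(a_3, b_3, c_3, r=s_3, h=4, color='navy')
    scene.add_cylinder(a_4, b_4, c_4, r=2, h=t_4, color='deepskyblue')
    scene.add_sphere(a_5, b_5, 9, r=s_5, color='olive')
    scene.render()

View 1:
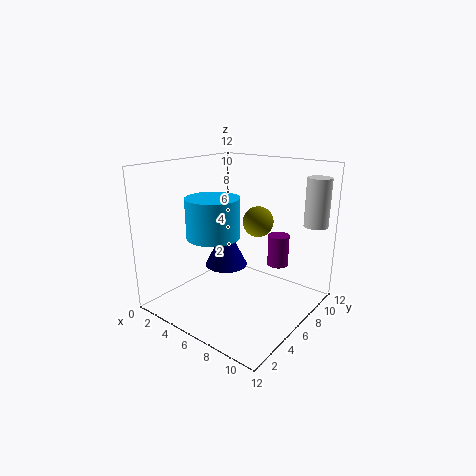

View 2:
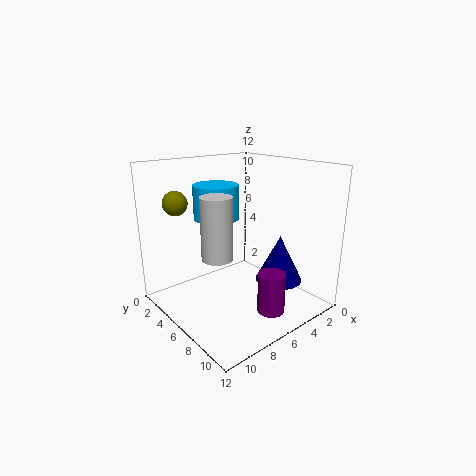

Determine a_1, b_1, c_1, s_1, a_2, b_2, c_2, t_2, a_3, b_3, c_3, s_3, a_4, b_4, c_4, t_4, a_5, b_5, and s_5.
a_1 = 11, b_1 = 10, c_1 = 7, s_1 = 1, a_2 = 7, b_2 = 11, c_2 = 2, t_2 = 3, a_3 = 3, b_3 = 8, c_3 = 2, s_3 = 2, a_4 = 6, b_4 = 3, c_4 = 7, t_4 = 3, a_5 = 10, b_5 = 3, s_5 = 1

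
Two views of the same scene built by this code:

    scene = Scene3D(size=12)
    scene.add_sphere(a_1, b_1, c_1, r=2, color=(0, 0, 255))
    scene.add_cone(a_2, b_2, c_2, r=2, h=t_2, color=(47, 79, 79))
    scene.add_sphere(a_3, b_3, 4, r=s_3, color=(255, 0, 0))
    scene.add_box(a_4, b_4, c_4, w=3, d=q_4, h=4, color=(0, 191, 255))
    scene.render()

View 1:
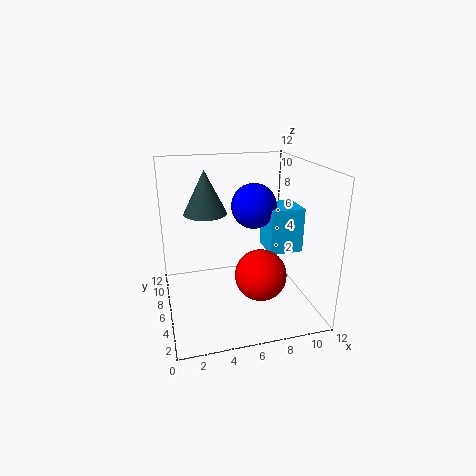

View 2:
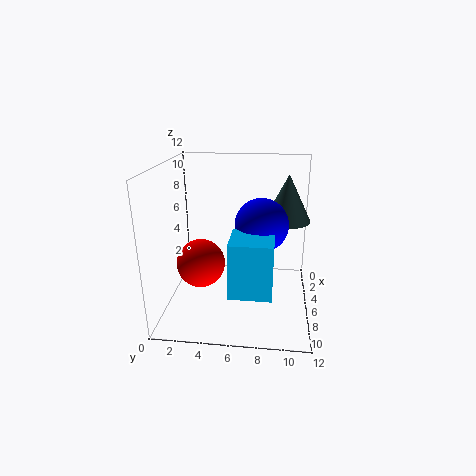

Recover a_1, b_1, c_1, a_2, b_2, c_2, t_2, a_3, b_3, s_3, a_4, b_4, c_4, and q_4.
a_1 = 8, b_1 = 8, c_1 = 8, a_2 = 4, b_2 = 10, c_2 = 7, t_2 = 4, a_3 = 7, b_3 = 3, s_3 = 2, a_4 = 9, b_4 = 6, c_4 = 4, q_4 = 3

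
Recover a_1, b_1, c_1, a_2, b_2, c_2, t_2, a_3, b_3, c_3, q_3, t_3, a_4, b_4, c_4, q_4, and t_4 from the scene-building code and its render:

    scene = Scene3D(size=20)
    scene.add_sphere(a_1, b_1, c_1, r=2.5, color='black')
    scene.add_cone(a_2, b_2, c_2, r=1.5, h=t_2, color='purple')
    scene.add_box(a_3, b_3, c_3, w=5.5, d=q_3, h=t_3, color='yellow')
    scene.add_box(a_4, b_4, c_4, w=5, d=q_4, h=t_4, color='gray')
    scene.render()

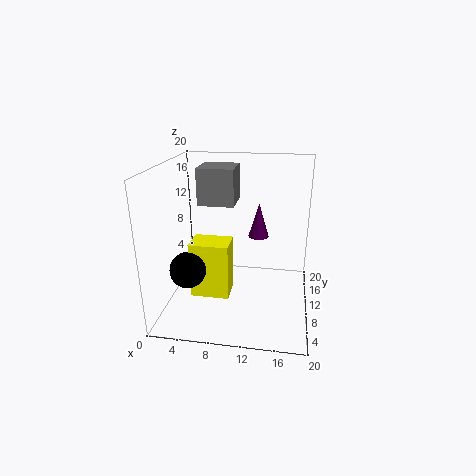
a_1 = 3.5; b_1 = 7; c_1 = 6; a_2 = 12.5; b_2 = 13.5; c_2 = 9; t_2 = 5; a_3 = 3.5; b_3 = 7.5; c_3 = 1.5; q_3 = 4; t_3 = 8; a_4 = 4.5; b_4 = 9.5; c_4 = 14.5; q_4 = 5; t_4 = 5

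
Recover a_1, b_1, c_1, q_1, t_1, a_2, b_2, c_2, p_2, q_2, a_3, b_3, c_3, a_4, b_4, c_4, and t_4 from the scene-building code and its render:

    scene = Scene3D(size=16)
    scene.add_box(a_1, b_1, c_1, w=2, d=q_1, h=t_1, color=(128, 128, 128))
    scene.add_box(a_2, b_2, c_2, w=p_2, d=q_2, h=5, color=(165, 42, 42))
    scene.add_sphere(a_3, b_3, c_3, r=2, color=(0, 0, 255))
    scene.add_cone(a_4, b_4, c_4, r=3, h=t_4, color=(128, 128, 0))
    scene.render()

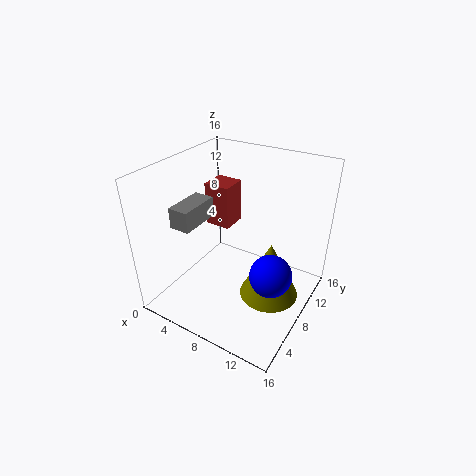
a_1 = 5; b_1 = 1; c_1 = 12; q_1 = 4; t_1 = 2; a_2 = 3; b_2 = 9; c_2 = 8; p_2 = 3; q_2 = 3; a_3 = 14; b_3 = 4; c_3 = 8; a_4 = 13; b_4 = 6; c_4 = 4; t_4 = 6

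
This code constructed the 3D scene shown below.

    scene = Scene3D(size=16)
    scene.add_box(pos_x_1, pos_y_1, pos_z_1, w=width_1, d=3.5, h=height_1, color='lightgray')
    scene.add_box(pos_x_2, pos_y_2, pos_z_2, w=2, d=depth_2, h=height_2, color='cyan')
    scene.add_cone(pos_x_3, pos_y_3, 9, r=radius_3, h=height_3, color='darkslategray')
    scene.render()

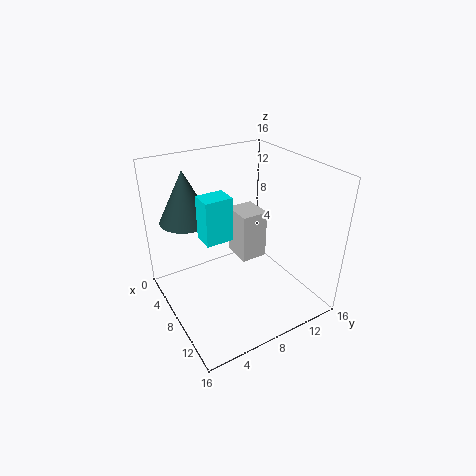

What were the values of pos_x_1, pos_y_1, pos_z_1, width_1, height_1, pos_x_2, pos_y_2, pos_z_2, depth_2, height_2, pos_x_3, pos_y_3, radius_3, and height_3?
pos_x_1 = 0.5; pos_y_1 = 11; pos_z_1 = 1.5; width_1 = 4; height_1 = 6.5; pos_x_2 = 11; pos_y_2 = 2; pos_z_2 = 11.5; depth_2 = 2.5; height_2 = 4; pos_x_3 = 3; pos_y_3 = 4; radius_3 = 3; height_3 = 6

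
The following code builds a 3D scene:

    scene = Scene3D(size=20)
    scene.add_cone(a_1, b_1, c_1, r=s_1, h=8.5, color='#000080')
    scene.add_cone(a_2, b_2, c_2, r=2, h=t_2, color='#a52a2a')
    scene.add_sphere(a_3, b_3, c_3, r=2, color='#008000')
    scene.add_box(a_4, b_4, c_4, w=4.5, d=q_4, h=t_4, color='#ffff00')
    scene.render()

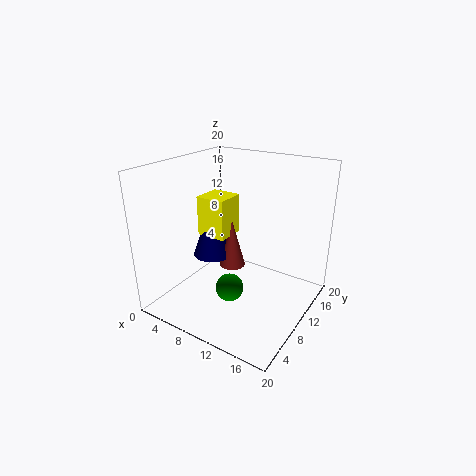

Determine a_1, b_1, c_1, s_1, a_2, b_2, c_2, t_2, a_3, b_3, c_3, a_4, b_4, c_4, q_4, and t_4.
a_1 = 4, b_1 = 12, c_1 = 5, s_1 = 3, a_2 = 7, b_2 = 13, c_2 = 3.5, t_2 = 7.5, a_3 = 9.5, b_3 = 8.5, c_3 = 2.5, a_4 = 2.5, b_4 = 10.5, c_4 = 8.5, q_4 = 4.5, t_4 = 6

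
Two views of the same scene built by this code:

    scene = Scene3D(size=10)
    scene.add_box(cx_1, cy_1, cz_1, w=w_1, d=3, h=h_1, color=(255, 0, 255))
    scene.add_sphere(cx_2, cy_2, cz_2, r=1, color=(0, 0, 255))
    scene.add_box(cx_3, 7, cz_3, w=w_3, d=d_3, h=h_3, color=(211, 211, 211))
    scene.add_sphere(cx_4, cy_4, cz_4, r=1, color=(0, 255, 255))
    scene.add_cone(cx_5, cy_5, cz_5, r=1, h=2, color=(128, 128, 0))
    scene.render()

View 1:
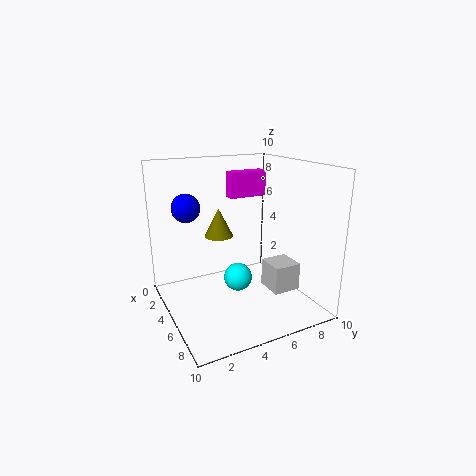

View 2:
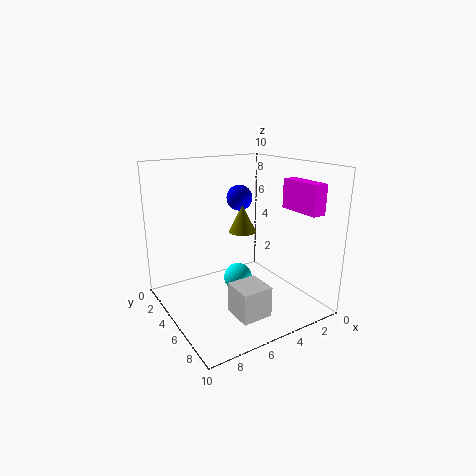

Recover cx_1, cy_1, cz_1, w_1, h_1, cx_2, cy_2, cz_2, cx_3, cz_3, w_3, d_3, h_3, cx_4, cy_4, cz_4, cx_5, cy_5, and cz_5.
cx_1 = 1
cy_1 = 6
cz_1 = 7
w_1 = 1
h_1 = 2
cx_2 = 3
cy_2 = 2
cz_2 = 7
cx_3 = 5
cz_3 = 1
w_3 = 2
d_3 = 2
h_3 = 2
cx_4 = 5
cy_4 = 5
cz_4 = 2
cx_5 = 4
cy_5 = 4
cz_5 = 5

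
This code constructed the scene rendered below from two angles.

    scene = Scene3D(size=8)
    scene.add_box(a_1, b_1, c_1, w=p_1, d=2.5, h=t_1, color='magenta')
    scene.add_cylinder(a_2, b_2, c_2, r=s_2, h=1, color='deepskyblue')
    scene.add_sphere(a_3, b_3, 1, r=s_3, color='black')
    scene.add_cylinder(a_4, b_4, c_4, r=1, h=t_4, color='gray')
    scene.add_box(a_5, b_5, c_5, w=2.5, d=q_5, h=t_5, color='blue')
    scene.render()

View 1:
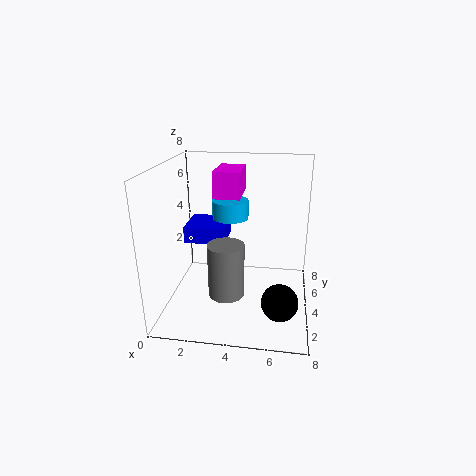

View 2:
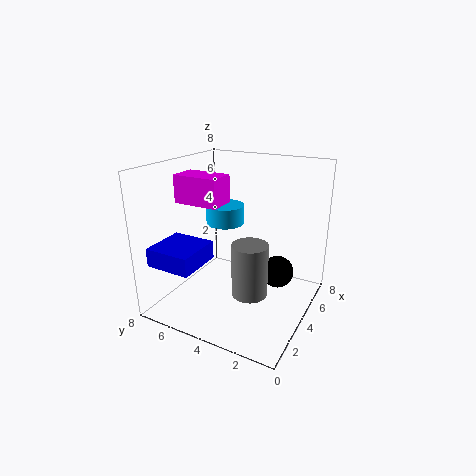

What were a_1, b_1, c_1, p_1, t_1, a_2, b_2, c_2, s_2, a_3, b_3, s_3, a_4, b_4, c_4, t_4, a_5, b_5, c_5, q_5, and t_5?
a_1 = 2.5
b_1 = 4.5
c_1 = 6
p_1 = 1.5
t_1 = 1.5
a_2 = 3.5
b_2 = 4.5
c_2 = 5
s_2 = 1
a_3 = 6.5
b_3 = 2.5
s_3 = 1
a_4 = 3.5
b_4 = 3
c_4 = 1
t_4 = 3
a_5 = 0.5
b_5 = 5
c_5 = 3
q_5 = 2.5
t_5 = 1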